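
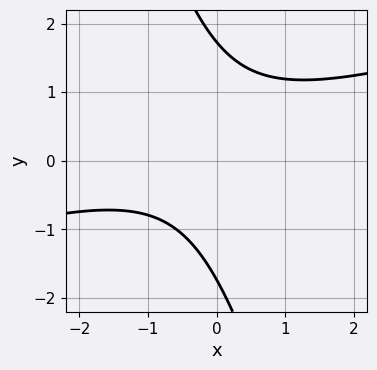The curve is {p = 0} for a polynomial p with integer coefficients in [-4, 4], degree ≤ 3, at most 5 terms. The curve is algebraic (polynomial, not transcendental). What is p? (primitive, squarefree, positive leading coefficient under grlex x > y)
x^2 - 3*x*y - y^2 + x + 3

deg p = 2. A generic line meets the curve in up to 2 points.
Checking where it meets the axes: no x-intercept at any integer in the box.
Matching integer coefficients to the picture gives p.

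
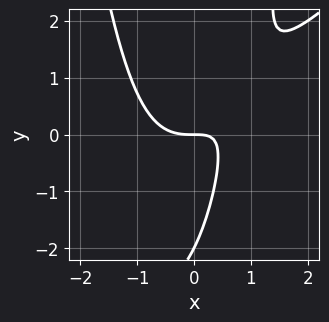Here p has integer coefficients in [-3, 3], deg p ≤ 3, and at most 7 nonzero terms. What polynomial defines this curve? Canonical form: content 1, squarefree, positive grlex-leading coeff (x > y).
First, degree: no degree-2 curve has this shape, so deg p = 3.
Then, observable constraints: among the integer gridlines, it crosses the y-axis at y ∈ {-2, 0}; one x-axis crossing is at x = 0.
Finally, assembling these constraints gives the stated polynomial.

2*x^3 - 2*x^2*y - 2*x*y + y^2 + 2*y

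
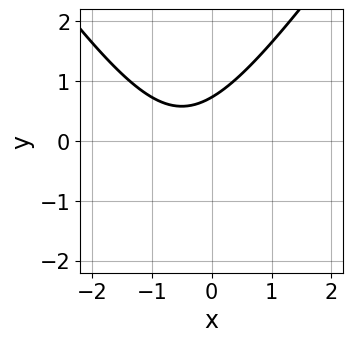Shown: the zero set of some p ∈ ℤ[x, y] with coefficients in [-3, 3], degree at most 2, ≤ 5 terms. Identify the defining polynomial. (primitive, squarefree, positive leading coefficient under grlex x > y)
1. Degree: the shape is more complex than any degree-1 curve, so deg p = 2.
2. From the axis intercepts and sections: the curve avoids every integer x-axis point in the box.
3. Putting this together gives p.

2*x^2 - y^2 + 2*x - 2*y + 2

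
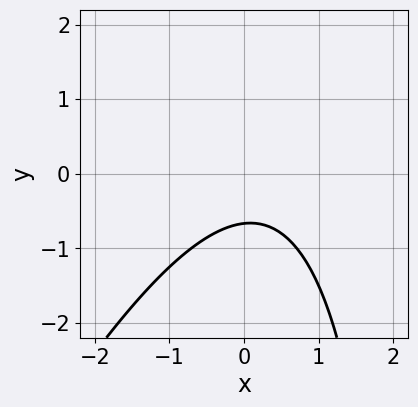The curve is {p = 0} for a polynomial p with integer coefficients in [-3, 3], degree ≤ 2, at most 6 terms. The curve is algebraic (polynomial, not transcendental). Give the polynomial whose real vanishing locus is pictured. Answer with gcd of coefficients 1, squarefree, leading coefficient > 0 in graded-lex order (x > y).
1. deg p = 2.
2. Checking where it meets the axes: no x-intercept at any integer in the box.
3. Fitting integer coefficients to these (and the overall shape) gives p.

2*x^2 - x*y - x + 3*y + 2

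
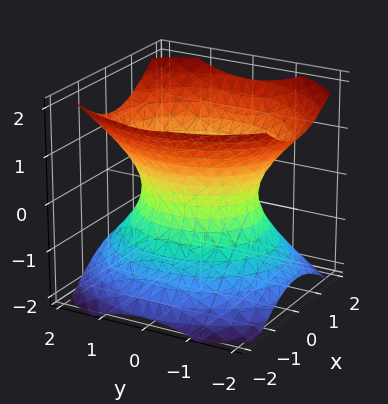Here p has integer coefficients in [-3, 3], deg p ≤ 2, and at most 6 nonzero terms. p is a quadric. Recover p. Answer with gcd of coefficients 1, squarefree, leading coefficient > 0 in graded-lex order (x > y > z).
3*x^2 + 2*y^2 - 3*z^2 - 3

First, degree: one connected sheet with a waist; a quadric, so deg p = 2.
Next, symmetries: the z ↦ −z reflection is a symmetry, so z appears only in even powers; mirror symmetry x ↦ −x ⇒ only even powers of x; the y ↦ −y reflection is a symmetry, so y appears only in even powers.
Then, against the integer gridlines: the surface avoids every integer z-axis point in the box; among the integer gridlines, it crosses the x-axis at x ∈ {-1, 1}.
Finally, together with the visible shape, these determine p as stated.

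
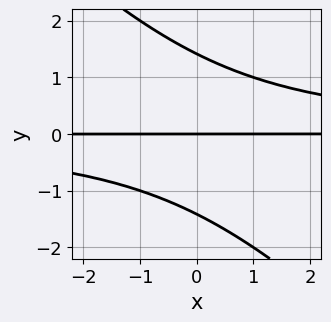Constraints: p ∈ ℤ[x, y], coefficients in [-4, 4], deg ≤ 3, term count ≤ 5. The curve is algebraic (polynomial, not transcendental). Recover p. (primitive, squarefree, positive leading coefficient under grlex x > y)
x*y^2 + y^3 - 2*y

Degree: a generic line meets the curve in up to 3 points, so deg p = 3.
Reading off the gridlines: every point of the x-axis in the box is on the curve; one y-axis crossing is at y = 0.
These observations pin down the coefficients.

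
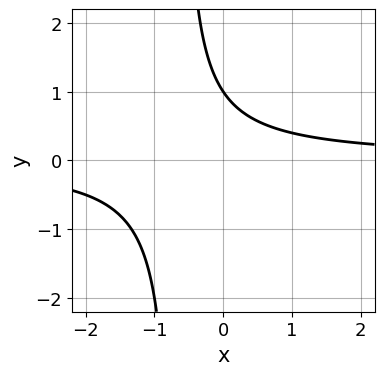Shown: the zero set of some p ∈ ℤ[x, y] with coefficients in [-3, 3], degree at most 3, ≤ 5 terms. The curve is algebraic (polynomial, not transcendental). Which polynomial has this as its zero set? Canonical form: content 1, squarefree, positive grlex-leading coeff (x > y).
3*x*y + 2*y - 2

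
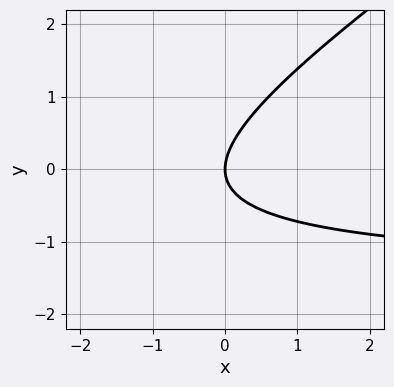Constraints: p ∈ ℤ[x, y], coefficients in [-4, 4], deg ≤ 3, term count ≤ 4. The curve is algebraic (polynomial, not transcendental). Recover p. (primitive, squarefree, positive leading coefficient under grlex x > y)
2*x*y - 3*y^2 + 3*x

1. The degree is 2 — the shape is more complex than any degree-1 curve.
2. From the visible intercepts: it crosses the y-axis at the gridline y = 0; it meets the x-axis at x = 0 (among the integer gridlines).
3. Together with the visible shape, these determine p as stated.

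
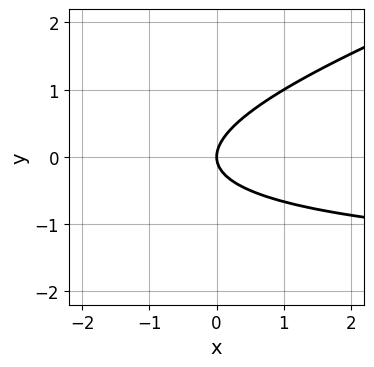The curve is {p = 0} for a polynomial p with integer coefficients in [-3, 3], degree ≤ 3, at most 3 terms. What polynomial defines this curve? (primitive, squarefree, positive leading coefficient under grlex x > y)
Degree: the shape is more complex than any degree-1 curve, so deg p = 2.
From the visible intercepts: it meets the y-axis at y = 0 (among the integer gridlines); one x-axis crossing is at x = 0.
Together with the visible shape, these determine p as stated.

x*y - 3*y^2 + 2*x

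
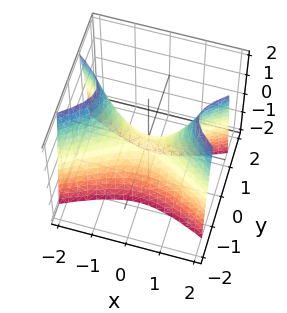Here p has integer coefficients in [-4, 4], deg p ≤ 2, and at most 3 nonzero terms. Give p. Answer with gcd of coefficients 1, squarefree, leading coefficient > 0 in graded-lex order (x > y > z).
Degree: a saddle surface; a quadric, so deg p = 2.
Symmetries: it's symmetric under y → −y, forcing even powers of y; it's symmetric under x → −x, forcing even powers of x.
From the axis intercepts and sections: it meets the x-axis at x = 0 (among the integer gridlines); one y-axis crossing is at y = 0; one z-axis crossing is at z = 0.
Matching integer coefficients to the picture gives p.

x^2 - 3*y^2 - z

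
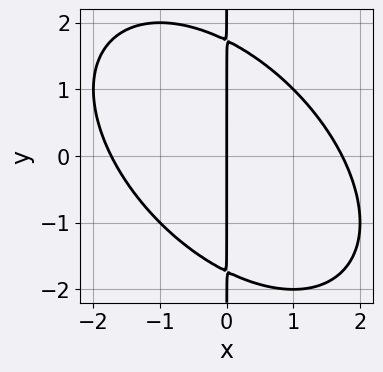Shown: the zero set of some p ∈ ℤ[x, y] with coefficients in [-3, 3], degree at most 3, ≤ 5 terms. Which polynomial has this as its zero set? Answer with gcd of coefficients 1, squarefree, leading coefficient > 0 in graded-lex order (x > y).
1. deg p = 3. The shape is more complex than any degree-2 curve.
2. From the axis intercepts and sections: the visible y-axis segment lies entirely on the curve; it meets the x-axis at x = 0 (among the integer gridlines).
3. Putting this together gives p.

x^3 + x^2*y + x*y^2 - 3*x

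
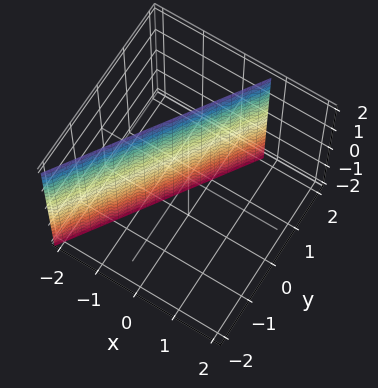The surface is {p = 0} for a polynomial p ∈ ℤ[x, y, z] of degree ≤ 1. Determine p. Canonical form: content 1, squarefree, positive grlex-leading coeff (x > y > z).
1. deg p = 1.
2. From the axis intercepts and sections: the surface avoids every integer z-axis point in the box; it crosses the y-axis at the gridline y = 1.
3. Fitting integer coefficients to these (and the overall shape) gives p.

3*x - 2*y + 2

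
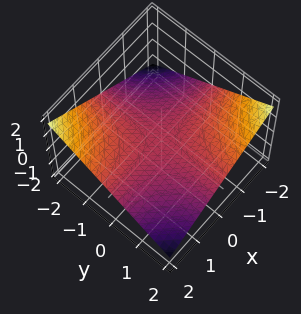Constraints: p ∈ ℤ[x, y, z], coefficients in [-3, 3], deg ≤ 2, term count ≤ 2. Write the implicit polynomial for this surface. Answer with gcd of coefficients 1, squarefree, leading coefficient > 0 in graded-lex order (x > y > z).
x*y + 3*z

First, degree: a hyperbolic paraboloid; a quadric, so deg p = 2.
Next, from the axis intercepts and sections: every point of the x-axis in the box is on the surface; it meets the z-axis at z = 0 (among the integer gridlines); every point of the y-axis in the box is on the surface.
Finally, these observations pin down the coefficients.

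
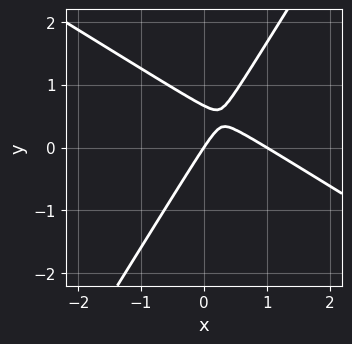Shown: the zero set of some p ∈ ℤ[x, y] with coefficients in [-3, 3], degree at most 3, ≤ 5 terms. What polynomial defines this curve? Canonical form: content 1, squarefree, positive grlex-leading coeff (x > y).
3*x^2 + 3*x*y - 3*y^2 - 3*x + 2*y

1. deg p = 2. No degree-1 curve has this shape.
2. Checking where it meets the axes: it meets the y-axis at y = 0 (among the integer gridlines); the x-axis gridline crossings are at x ∈ {0, 1}.
3. Fitting integer coefficients to these (and the overall shape) gives p.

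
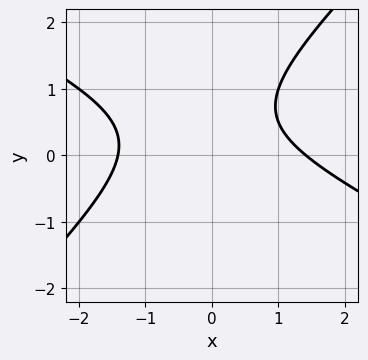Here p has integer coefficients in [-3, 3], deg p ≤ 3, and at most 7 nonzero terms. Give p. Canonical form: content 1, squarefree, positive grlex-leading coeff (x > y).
x^2 + x*y - 2*y^2 + 2*y - 2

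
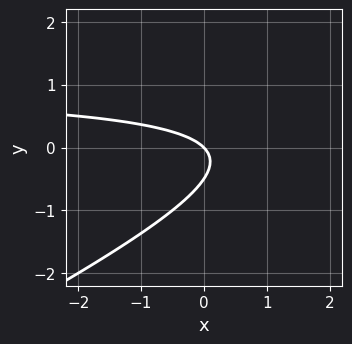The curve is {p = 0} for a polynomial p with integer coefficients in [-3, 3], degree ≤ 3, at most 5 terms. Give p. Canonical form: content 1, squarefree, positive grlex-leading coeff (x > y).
x*y - 2*y^2 - x - y

First, deg p = 2. No degree-1 curve has this shape.
Then, from the axis intercepts and sections: it crosses the y-axis at the gridline y = 0; it meets the x-axis at x = 0 (among the integer gridlines).
Finally, assembling these constraints gives the stated polynomial.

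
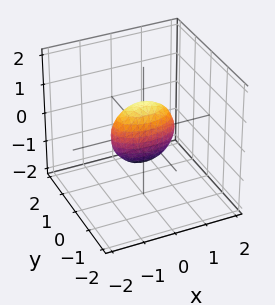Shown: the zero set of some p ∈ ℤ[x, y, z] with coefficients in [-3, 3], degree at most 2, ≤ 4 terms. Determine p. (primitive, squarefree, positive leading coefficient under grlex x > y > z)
x^2 + 3*y^2 + z^2 - 1

First, degree: a closed, bounded, convex surface; a quadric, so deg p = 2.
Then, symmetries: mirror symmetry z ↦ −z ⇒ only even powers of z; the y ↦ −y reflection is a symmetry, so y appears only in even powers; it's symmetric under x → −x, forcing even powers of x.
Then, from the visible intercepts: the x-axis gridline crossings are at x ∈ {-1, 1}; the z-axis gridline crossings are at z ∈ {-1, 1}.
Finally, matching integer coefficients to the picture gives p.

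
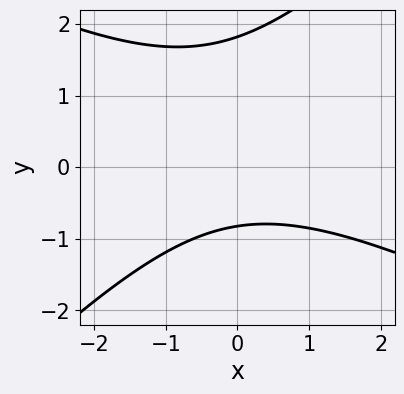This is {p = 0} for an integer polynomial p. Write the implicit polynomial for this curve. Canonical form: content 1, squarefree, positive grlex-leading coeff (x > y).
x^2 + x*y - 2*y^2 + 2*y + 3

1. The degree is 2 — no degree-1 curve has this shape.
2. Checking where it meets the axes: no x-intercept at any integer in the box.
3. Solving for integer coefficients yields p as stated.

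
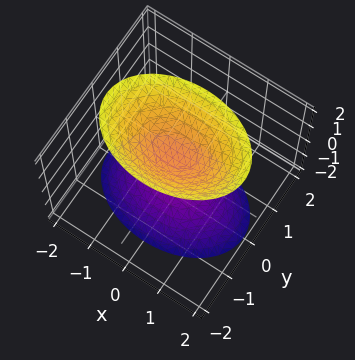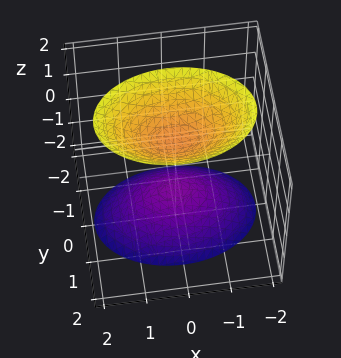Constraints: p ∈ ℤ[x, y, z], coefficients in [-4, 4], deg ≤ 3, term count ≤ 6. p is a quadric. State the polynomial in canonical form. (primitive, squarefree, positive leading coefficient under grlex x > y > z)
1. There are 2 components. They look like related sheets of one shape, so recover p as a whole.
2. The degree is 2 — two separate bowl-shaped sheets opening away from each other; a quadric.
3. Symmetries: it's symmetric under y → −y, forcing even powers of y; it's symmetric under z → −z, forcing even powers of z; the x ↦ −x reflection is a symmetry, so x appears only in even powers.
4. Against the integer gridlines: the z-axis gridline crossings are at z ∈ {-1, 1}; it misses every integer gridline on the y-axis; no x-intercept at any integer in the box.
5. Assembling these constraints gives the stated polynomial.

x^2 + 2*y^2 - z^2 + 1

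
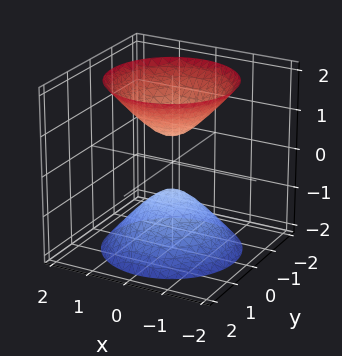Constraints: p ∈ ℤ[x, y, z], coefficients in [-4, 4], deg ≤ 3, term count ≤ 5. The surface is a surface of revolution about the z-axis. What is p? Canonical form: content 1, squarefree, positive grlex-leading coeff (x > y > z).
3*x^2 + 3*y^2 - 2*z^2 + 1

There are 2 components.
Degree: no degree-1 surface has this shape, so deg p = 2.
Symmetries: rotational symmetry about the z-axis ⇒ p depends on x, y only through x² + y².
Against the integer gridlines: no y-intercept at any integer in the box; a circular section at z = -2 has radius between 1 and 2; the surface avoids every integer x-axis point in the box.
Together with the visible shape, these determine p as stated.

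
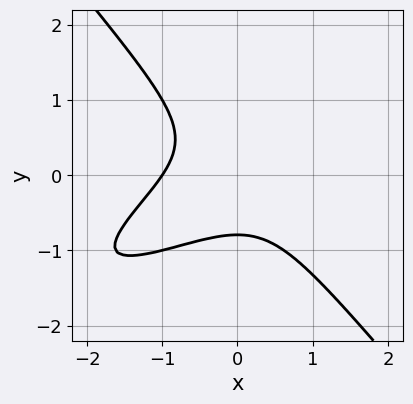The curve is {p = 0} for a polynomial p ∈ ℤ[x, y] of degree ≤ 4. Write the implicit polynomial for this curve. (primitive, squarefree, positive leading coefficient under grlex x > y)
x^3 - 2*x^2*y + 2*y^3 + 1

1. Degree: a generic line meets the curve in up to 3 points, so deg p = 3.
2. Checking where it meets the axes: it meets the x-axis at x = -1 (among the integer gridlines).
3. Fitting integer coefficients to these (and the overall shape) gives p.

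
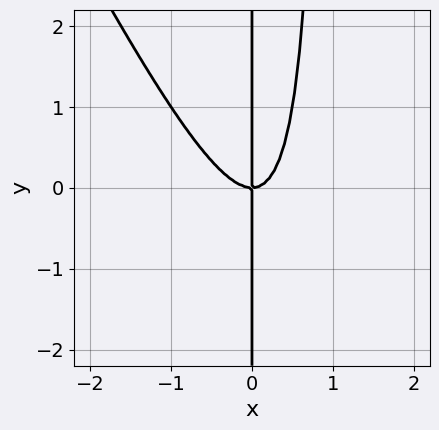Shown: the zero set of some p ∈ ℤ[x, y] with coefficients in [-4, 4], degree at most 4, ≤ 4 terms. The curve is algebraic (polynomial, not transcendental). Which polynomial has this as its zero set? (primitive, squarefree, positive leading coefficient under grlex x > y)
2*x^3 + x^2*y - x*y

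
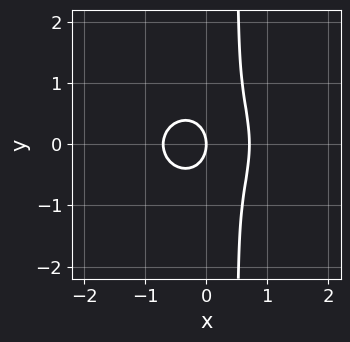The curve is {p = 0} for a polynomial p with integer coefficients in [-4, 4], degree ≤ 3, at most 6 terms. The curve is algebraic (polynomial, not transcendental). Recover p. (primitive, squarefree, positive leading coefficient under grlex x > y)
deg p = 3.
Symmetries: the y ↦ −y reflection is a symmetry, so y appears only in even powers.
From the axis intercepts and sections: it crosses the x-axis at the gridline x = 0; it crosses the y-axis at the gridline y = 0.
Assembling these constraints gives the stated polynomial.

2*x^3 + 2*x*y^2 - y^2 - x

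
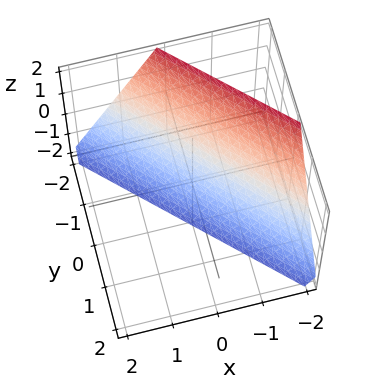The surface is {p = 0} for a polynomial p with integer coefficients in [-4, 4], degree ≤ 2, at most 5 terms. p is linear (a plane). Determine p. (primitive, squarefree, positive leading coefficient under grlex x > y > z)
2*x + 2*y + z + 2

The degree is 1 — the surface is flat (a plane).
From the visible intercepts: one x-axis crossing is at x = -1; it crosses the y-axis at the gridline y = -1; it crosses the z-axis at the gridline z = -2.
Fitting integer coefficients to these (and the overall shape) gives p.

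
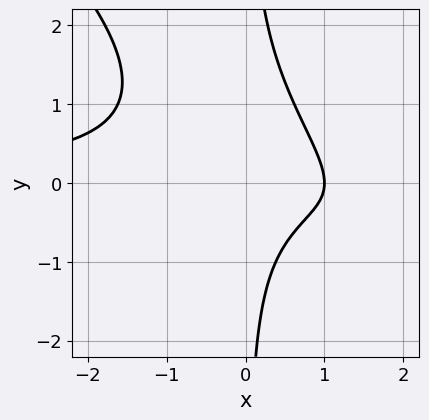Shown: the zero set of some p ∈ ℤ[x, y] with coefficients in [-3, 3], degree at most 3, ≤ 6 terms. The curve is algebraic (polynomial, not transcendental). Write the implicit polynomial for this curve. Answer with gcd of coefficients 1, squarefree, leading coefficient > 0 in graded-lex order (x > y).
x^2*y + x*y^2 - x*y + x - 1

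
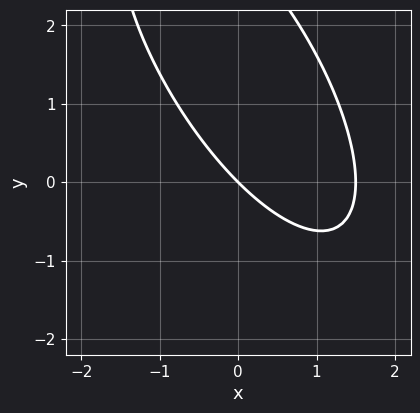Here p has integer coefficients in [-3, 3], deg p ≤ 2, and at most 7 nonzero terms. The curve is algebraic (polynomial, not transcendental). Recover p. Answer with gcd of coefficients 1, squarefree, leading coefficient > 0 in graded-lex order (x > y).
2*x^2 + 2*x*y + y^2 - 3*x - 3*y

First, the degree is 2 — no degree-1 curve has this shape.
Then, against the integer gridlines: it meets the y-axis at y = 0 (among the integer gridlines); one x-axis crossing is at x = 0.
Finally, matching integer coefficients to the picture gives p.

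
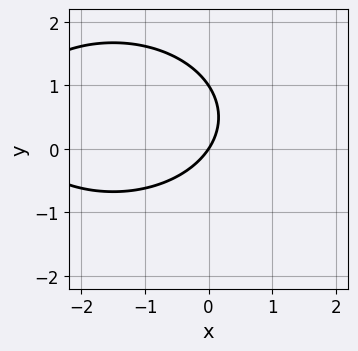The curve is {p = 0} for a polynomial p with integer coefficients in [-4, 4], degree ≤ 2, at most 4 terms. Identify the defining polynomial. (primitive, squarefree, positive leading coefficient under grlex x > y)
1. deg p = 2. The shape is more complex than any degree-1 curve.
2. From the axis intercepts and sections: among the integer gridlines, it crosses the y-axis at y ∈ {0, 1}; it crosses the x-axis at the gridline x = 0.
3. Together with the visible shape, these determine p as stated.

x^2 + 2*y^2 + 3*x - 2*y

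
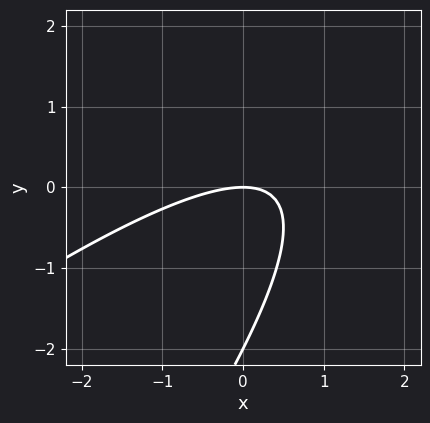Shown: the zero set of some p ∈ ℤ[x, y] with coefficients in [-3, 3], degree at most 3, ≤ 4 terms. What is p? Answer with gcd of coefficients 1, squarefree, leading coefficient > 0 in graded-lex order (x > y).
x^2 - 2*x*y + y^2 + 2*y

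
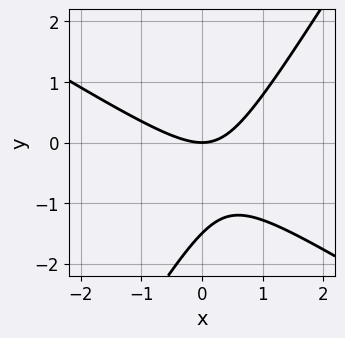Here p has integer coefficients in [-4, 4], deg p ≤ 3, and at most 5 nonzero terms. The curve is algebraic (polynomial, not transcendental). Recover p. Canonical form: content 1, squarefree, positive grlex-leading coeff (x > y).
2*x^2 + 2*x*y - 2*y^2 - 3*y

(a) deg p = 2. The shape is more complex than any degree-1 curve.
(b) Checking where it meets the axes: it meets the y-axis at y = 0 (among the integer gridlines); it crosses the x-axis at the gridline x = 0.
(c) Solving for integer coefficients yields p as stated.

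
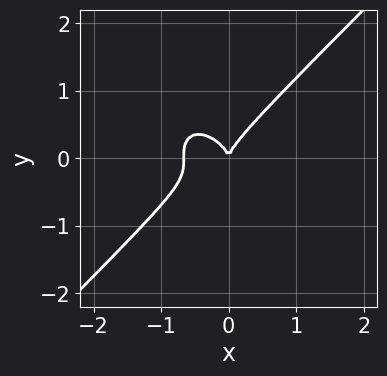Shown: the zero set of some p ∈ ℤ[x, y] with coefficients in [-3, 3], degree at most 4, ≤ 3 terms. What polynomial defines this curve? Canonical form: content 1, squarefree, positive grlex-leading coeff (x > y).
3*x^3 - 3*y^3 + 2*x^2

First, the degree is 3 — a generic line meets the curve in up to 3 points.
Then, from the visible intercepts: it crosses the x-axis at the gridline x = 0; one y-axis crossing is at y = 0.
Finally, solving for integer coefficients yields p as stated.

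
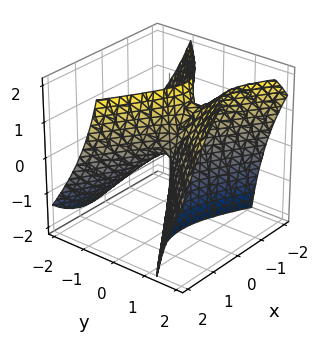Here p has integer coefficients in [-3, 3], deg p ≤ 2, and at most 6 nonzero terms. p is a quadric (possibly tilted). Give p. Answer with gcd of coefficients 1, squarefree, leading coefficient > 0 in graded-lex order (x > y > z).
2*x^2 + x*y - 3*y^2 + 3*y*z - z

1. deg p = 2. No degree-1 surface has this shape.
2. Against the integer gridlines: it crosses the x-axis at the gridline x = 0; one z-axis crossing is at z = 0; one y-axis crossing is at y = 0.
3. Together with the visible shape, these determine p as stated.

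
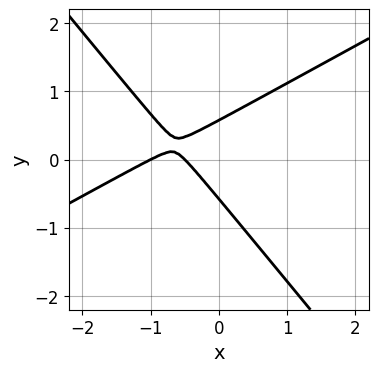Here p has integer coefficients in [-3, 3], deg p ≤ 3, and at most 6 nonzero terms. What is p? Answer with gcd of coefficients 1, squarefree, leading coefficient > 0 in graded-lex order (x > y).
2*x^2 - 2*x*y - 3*y^2 + 3*x + 1

First, the degree is 2 — the shape is more complex than any degree-1 curve.
Next, observable constraints: one x-axis crossing is at x = -1.
Finally, together with the visible shape, these determine p as stated.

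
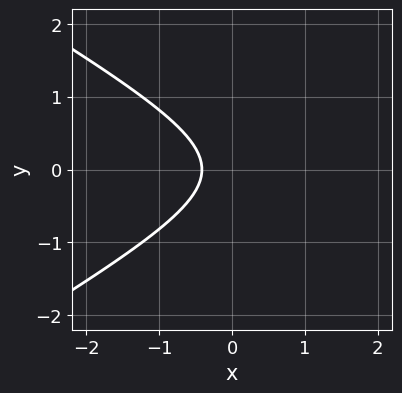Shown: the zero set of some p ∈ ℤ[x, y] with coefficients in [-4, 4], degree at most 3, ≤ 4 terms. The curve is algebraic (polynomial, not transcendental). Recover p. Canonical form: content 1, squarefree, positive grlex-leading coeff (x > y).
Degree: the shape is more complex than any degree-1 curve, so deg p = 2.
Symmetries: it's symmetric under y → −y, forcing even powers of y.
Against the integer gridlines: the curve avoids every integer y-axis point in the box.
Together with the visible shape, these determine p as stated.

x^2 - 3*y^2 - 2*x - 1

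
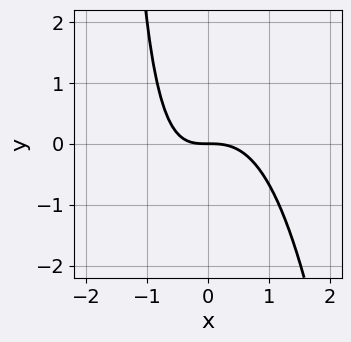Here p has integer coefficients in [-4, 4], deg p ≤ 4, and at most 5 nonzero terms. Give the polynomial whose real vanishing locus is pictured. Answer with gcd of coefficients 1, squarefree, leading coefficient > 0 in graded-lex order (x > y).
First, degree: a generic line meets the curve in up to 3 points, so deg p = 3.
Then, observable constraints: it crosses the y-axis at the gridline y = 0; it meets the x-axis at x = 0 (among the integer gridlines).
Finally, matching integer coefficients to the picture gives p.

2*x^3 + x*y + 2*y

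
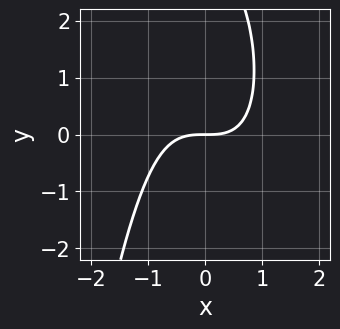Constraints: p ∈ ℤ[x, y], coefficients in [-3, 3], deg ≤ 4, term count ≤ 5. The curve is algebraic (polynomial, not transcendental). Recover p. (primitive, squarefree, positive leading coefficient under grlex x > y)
1. The degree is 3 — a generic line meets the curve in up to 3 points.
2. From the visible intercepts: one y-axis crossing is at y = 0; it crosses the x-axis at the gridline x = 0.
3. The integer polynomial consistent with all of this is the stated p.

2*x^3 + x^2*y + y^2 - 3*y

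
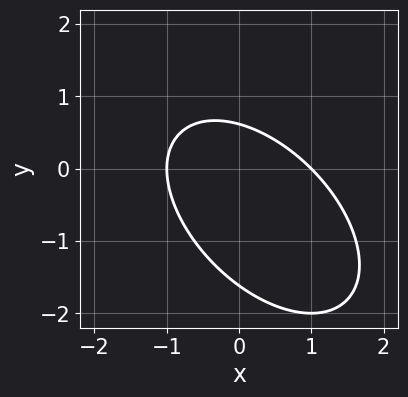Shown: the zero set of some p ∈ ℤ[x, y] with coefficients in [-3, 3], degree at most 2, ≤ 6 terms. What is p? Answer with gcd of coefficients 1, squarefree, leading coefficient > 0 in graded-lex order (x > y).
x^2 + x*y + y^2 + y - 1

First, degree: the shape is more complex than any degree-1 curve, so deg p = 2.
Next, from the visible intercepts: the x-axis gridline crossings are at x ∈ {-1, 1}.
Finally, fitting integer coefficients to these (and the overall shape) gives p.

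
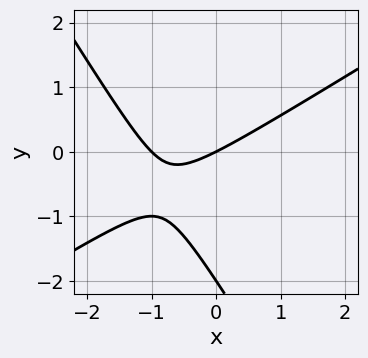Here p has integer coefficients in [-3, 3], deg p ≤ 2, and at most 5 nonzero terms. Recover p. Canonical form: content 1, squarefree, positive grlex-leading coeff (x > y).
First, degree: a generic line meets the curve in up to 2 points, so deg p = 2.
Next, checking where it meets the axes: among the integer gridlines, it crosses the x-axis at x ∈ {-1, 0}; the y-axis gridline crossings are at y ∈ {-2, 0}.
Finally, solving for integer coefficients yields p as stated.

x^2 - x*y - y^2 + x - 2*y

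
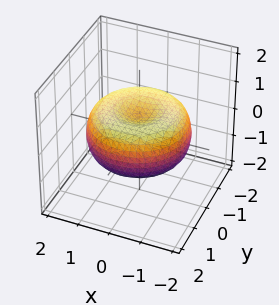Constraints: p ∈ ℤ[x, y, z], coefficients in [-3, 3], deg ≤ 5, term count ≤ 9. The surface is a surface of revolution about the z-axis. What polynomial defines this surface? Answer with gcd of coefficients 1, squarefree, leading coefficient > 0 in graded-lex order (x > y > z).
x^4 + 2*x^2*y^2 + y^4 - 2*x^2 - 2*y^2 + 3*z^2 - 1

First, degree: the shape is more complex than any degree-3 surface, so deg p = 4.
Then, symmetry: the z-axis is an axis of rotation, so x and y enter only as x² + y².
Then, against the integer gridlines: a circular section at z = 0 has radius between 1 and 2.
Finally, these observations pin down the coefficients.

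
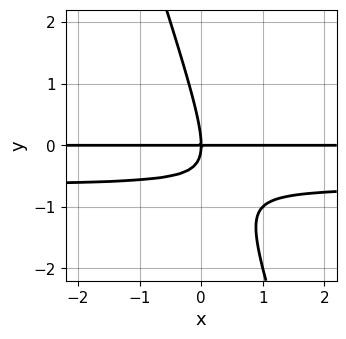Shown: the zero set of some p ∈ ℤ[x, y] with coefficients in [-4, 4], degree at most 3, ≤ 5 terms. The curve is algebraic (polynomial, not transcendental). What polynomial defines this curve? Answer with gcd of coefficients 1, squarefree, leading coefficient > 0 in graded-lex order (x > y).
First, deg p = 3. A generic line meets the curve in up to 3 points.
Next, from the visible intercepts: it meets the y-axis at y = 0 (among the integer gridlines); every point of the x-axis in the box is on the curve.
Finally, the integer polynomial consistent with all of this is the stated p.

3*x*y^2 + y^3 + 2*x*y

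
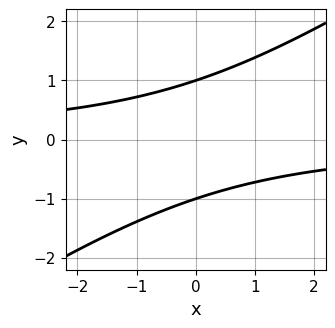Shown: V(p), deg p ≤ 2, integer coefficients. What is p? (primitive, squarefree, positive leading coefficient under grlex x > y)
2*x*y - 3*y^2 + 3

Degree: the shape is more complex than any degree-1 curve, so deg p = 2.
From the axis intercepts and sections: the curve avoids every integer x-axis point in the box; the y-axis gridline crossings are at y ∈ {-1, 1}.
The integer polynomial consistent with all of this is the stated p.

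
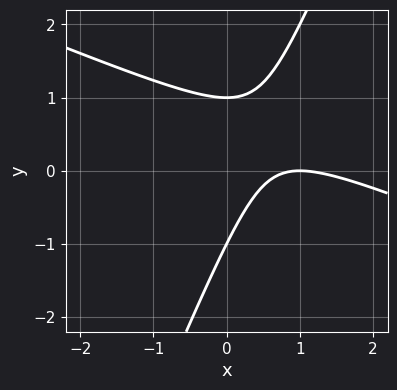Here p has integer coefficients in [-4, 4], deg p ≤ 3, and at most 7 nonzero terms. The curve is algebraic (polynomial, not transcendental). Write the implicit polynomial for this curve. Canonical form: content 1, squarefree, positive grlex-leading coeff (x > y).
x^2 + 2*x*y - y^2 - 2*x + 1

Degree: the shape is more complex than any degree-1 curve, so deg p = 2.
Checking where it meets the axes: the y-axis gridline crossings are at y ∈ {-1, 1}; it meets the x-axis at x = 1 (among the integer gridlines).
These observations pin down the coefficients.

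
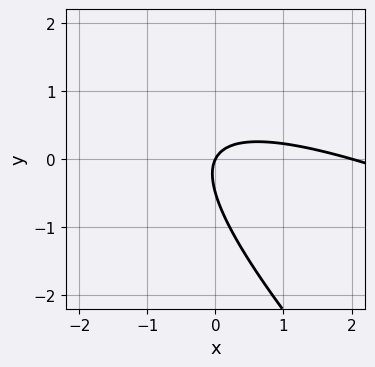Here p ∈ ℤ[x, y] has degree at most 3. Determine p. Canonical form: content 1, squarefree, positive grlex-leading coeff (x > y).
x^2 + 3*x*y + 2*y^2 - 2*x + y

deg p = 2.
Against the integer gridlines: among the integer gridlines, it crosses the x-axis at x ∈ {0, 2}; it meets the y-axis at y = 0 (among the integer gridlines).
The integer polynomial consistent with all of this is the stated p.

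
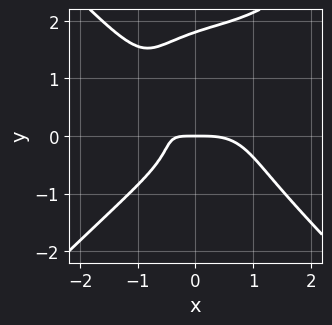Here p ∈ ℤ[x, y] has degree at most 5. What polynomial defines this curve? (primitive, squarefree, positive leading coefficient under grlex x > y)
2*x^4 - 2*y^4 + 3*y^3 + 3*x*y + 2*y

deg p = 4.
Checking where it meets the axes: one x-axis crossing is at x = 0; one y-axis crossing is at y = 0.
Solving for integer coefficients yields p as stated.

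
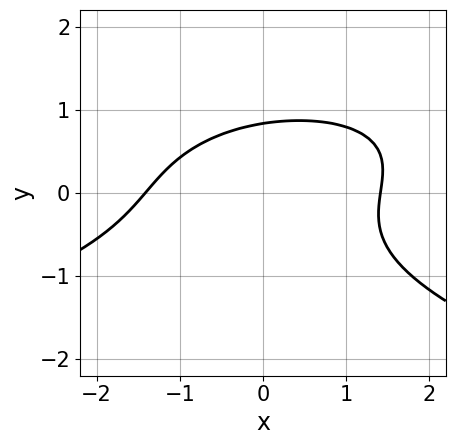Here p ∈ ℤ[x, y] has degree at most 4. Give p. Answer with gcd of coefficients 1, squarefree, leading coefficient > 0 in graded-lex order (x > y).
First, deg p = 3. The shape is more complex than any degree-2 curve.
Finally, matching integer coefficients to the picture gives p.

2*y^3 + x^2 - x*y + y - 2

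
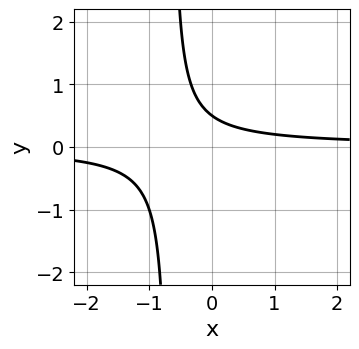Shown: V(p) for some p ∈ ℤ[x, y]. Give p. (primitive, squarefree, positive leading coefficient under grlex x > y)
3*x*y + 2*y - 1

The degree is 2 — the shape is more complex than any degree-1 curve.
Reading off the gridlines: no x-intercept at any integer in the box.
The integer polynomial consistent with all of this is the stated p.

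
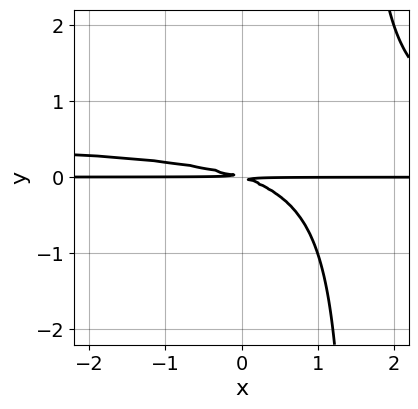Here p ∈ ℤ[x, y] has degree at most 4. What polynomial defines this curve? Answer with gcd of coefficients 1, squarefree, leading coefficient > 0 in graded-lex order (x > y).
2*x*y^2 - x*y - 3*y^2

1. Degree: a generic line meets the curve in up to 3 points, so deg p = 3.
2. From the axis intercepts and sections: the visible x-axis segment lies entirely on the curve.
3. Solving for integer coefficients yields p as stated.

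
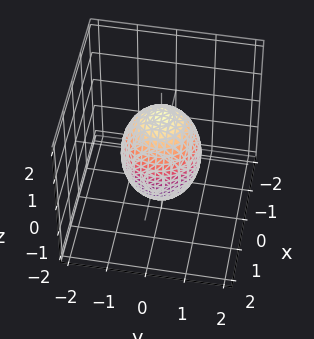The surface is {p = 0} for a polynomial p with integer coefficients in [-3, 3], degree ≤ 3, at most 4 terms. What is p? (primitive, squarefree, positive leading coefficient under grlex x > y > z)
2*x^2 + 2*y^2 + z^2 - 2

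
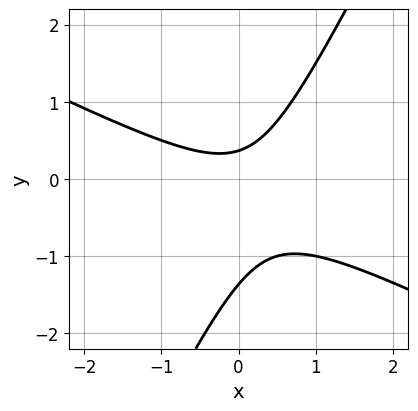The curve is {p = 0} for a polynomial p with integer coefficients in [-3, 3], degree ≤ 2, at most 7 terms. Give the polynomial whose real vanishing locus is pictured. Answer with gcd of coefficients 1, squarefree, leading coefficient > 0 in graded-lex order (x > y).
Degree: a generic line meets the curve in up to 2 points, so deg p = 2.
Checking where it meets the axes: it misses every integer gridline on the x-axis.
Assembling these constraints gives the stated polynomial.

2*x^2 + 3*x*y - 2*y^2 - 2*y + 1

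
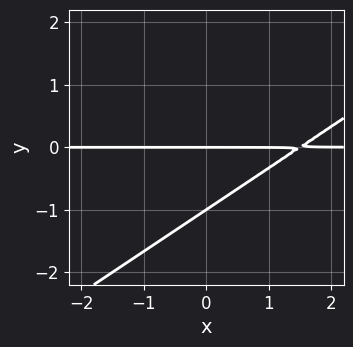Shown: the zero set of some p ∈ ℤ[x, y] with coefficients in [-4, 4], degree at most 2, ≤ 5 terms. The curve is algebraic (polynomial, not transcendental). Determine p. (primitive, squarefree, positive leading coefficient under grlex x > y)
2*x*y - 3*y^2 - 3*y

(a) Degree: the shape is more complex than any degree-1 curve, so deg p = 2.
(b) From the axis intercepts and sections: among the integer gridlines, it crosses the y-axis at y ∈ {-1, 0}; every point of the x-axis in the box is on the curve.
(c) Together with the visible shape, these determine p as stated.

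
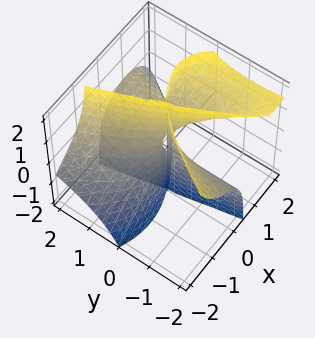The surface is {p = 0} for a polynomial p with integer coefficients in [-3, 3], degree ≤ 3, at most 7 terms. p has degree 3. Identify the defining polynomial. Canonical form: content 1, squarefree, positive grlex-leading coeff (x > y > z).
First, the degree is 3 — a generic line meets the surface in up to 3 points.
Then, from the axis intercepts and sections: it crosses the x-axis at the gridline x = 0; every point of the z-axis in the box is on the surface; the visible y-axis segment lies entirely on the surface.
Finally, assembling these constraints gives the stated polynomial.

2*x^3 - 2*x^2*z + 3*x*y*z + y^2*z - 3*x*y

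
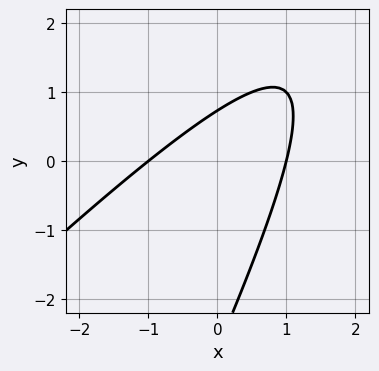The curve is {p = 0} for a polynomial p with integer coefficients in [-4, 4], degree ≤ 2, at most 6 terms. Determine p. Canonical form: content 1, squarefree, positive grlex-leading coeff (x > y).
2*x^2 - 3*x*y + y^2 + 2*y - 2

First, deg p = 2. The shape is more complex than any degree-1 curve.
Next, against the integer gridlines: among the integer gridlines, it crosses the x-axis at x ∈ {-1, 1}.
Finally, the integer polynomial consistent with all of this is the stated p.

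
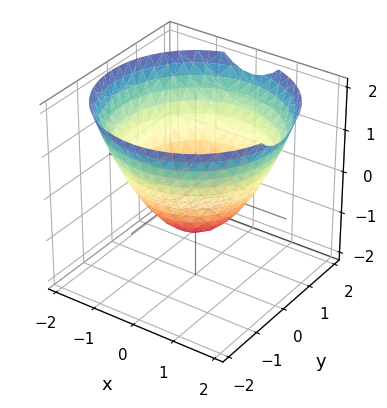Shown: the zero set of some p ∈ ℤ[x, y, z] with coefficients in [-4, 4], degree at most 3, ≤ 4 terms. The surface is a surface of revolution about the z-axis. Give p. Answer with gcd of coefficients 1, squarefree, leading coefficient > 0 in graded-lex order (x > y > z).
2*x^2 + 2*y^2 - 3*z - 3

The degree is 2 — a generic line meets the surface in up to 2 points.
Symmetries: rotational symmetry about the z-axis ⇒ p depends on x, y only through x² + y².
From the axis intercepts and sections: it meets the z-axis at z = -1 (among the integer gridlines); a circular section at z = 0 has radius between 1 and 2.
Solving for integer coefficients yields p as stated.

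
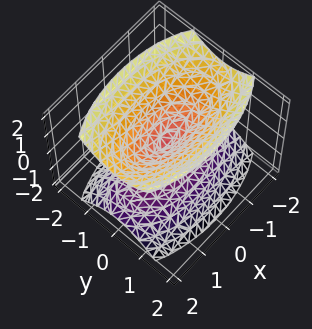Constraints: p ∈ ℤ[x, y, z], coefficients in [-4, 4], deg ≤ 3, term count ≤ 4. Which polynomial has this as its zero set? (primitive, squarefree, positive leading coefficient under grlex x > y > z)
x^2 + 3*y^2 - 2*z^2

First, I count 2 distinct pieces. Treating them together as one polynomial.
Next, degree: a double cone through the origin; a quadric, so deg p = 2.
Next, symmetries: it's symmetric under y → −y, forcing even powers of y; mirror symmetry z ↦ −z ⇒ only even powers of z; mirror symmetry x ↦ −x ⇒ only even powers of x.
Then, from the axis intercepts and sections: one y-axis crossing is at y = 0; it meets the x-axis at x = 0 (among the integer gridlines); it meets the z-axis at z = 0 (among the integer gridlines).
Finally, fitting integer coefficients to these (and the overall shape) gives p.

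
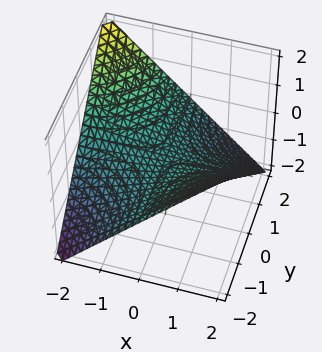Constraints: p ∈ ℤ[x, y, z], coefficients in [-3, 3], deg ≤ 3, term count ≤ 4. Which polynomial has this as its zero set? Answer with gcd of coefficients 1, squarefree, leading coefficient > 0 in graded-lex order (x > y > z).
First, the degree is 2 — a saddle surface; a quadric.
Then, checking where it meets the axes: it meets the z-axis at z = 0 (among the integer gridlines); the visible y-axis segment lies entirely on the surface.
Finally, fitting integer coefficients to these (and the overall shape) gives p. Check: (-1, 0, 0) on the x-axis lies on the surface, and p(-1, 0, 0) = 0. ✓

x*y + 2*z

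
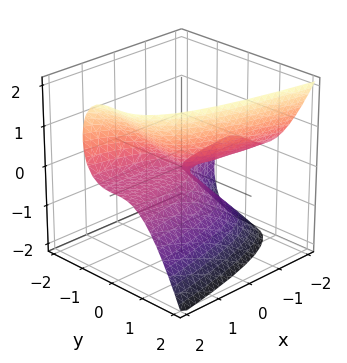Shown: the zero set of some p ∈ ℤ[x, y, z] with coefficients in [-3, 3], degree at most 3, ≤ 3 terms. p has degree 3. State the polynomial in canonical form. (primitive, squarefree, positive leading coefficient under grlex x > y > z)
y^3 + x*z - z^2

(a) deg p = 3.
(b) Observable constraints: it meets the y-axis at y = 0 (among the integer gridlines); it meets the z-axis at z = 0 (among the integer gridlines); the visible x-axis segment lies entirely on the surface.
(c) These observations pin down the coefficients.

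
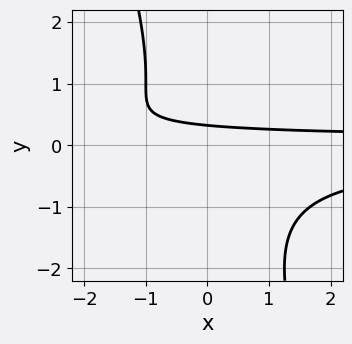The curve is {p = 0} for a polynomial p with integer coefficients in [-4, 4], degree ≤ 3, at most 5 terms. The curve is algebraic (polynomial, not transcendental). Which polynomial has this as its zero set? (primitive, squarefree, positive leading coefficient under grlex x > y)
3*x*y^2 + y^3 + 3*y - 1

First, deg p = 3. The shape is more complex than any degree-2 curve.
Then, observable constraints: it misses every integer gridline on the x-axis.
Finally, these observations pin down the coefficients.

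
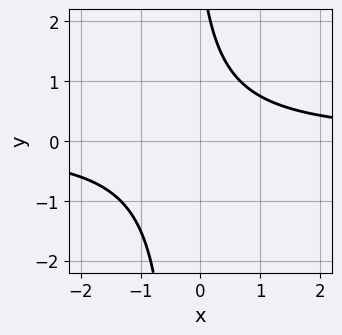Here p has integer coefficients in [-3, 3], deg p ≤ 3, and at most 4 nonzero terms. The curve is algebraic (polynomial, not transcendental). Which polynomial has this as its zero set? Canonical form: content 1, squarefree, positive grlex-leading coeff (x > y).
3*x*y + y - 3

(a) The degree is 2 — the shape is more complex than any degree-1 curve.
(b) Reading off the gridlines: no x-intercept at any integer in the box; no y-intercept at any integer in the box.
(c) Matching integer coefficients to the picture gives p.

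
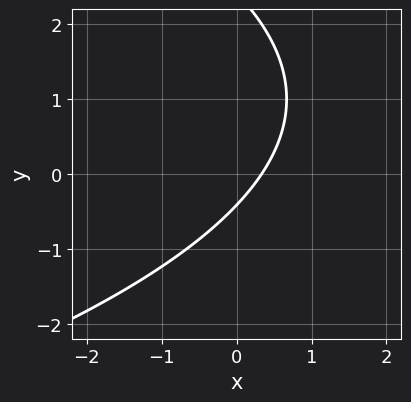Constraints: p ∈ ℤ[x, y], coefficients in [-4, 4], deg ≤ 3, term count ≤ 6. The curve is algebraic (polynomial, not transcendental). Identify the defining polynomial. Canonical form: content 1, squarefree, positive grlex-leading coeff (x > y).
y^2 + 3*x - 2*y - 1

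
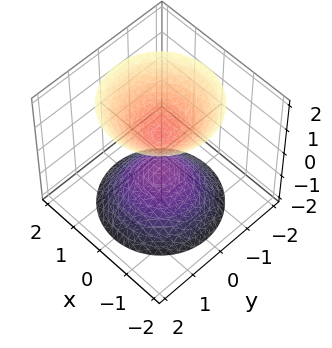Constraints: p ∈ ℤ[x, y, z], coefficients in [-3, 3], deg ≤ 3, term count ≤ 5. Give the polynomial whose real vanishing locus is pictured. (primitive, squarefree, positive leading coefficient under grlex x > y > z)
The picture has 2 separate pieces. Treating them together as one polynomial.
Degree: no degree-1 surface has this shape, so deg p = 2.
By symmetry, every cross-section ⟂ z is a circle, so x, y appear only via x² + y².
Observable constraints: it misses every integer gridline on the x-axis; a circular section at z = -2 has radius between 1 and 2.
Fitting integer coefficients to these (and the overall shape) gives p.

3*x^2 + 3*y^2 - 2*z^2 + 1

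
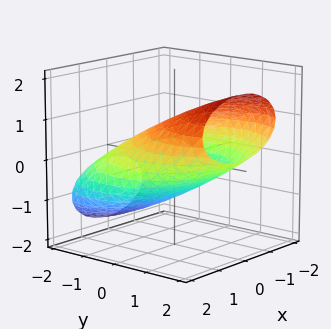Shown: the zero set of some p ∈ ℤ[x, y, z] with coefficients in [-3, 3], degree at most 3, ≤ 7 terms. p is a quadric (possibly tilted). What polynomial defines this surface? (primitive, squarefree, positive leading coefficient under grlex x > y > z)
x^2 + y^2 - 3*y*z + 3*z^2 - 3

First, degree: no degree-1 surface has this shape, so deg p = 2.
Next, from the visible intercepts: among the integer gridlines, it crosses the z-axis at z ∈ {-1, 1}.
Finally, fitting integer coefficients to these (and the overall shape) gives p.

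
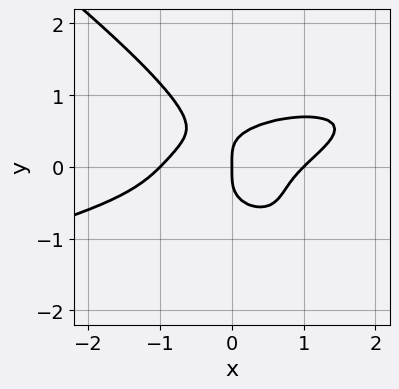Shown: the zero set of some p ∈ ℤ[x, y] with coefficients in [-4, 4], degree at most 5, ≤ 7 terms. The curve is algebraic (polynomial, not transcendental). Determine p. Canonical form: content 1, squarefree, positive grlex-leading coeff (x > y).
2*x*y^3 + 3*y^4 + x^3 - 2*x^2*y - x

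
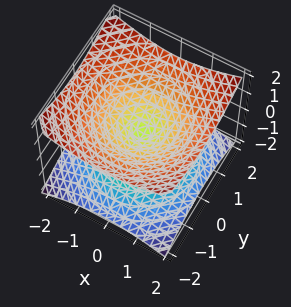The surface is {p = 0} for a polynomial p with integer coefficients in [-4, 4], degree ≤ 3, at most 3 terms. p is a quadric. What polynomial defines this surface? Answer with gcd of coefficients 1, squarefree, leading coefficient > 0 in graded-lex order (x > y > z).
x^2 + y^2 - 2*z^2

(a) Degree: a double cone through the origin; a quadric, so deg p = 2.
(b) Symmetry: the surface is invariant under rotation about z: p = q(x² + y², z); it's symmetric under z → −z, forcing even powers of z.
(c) Checking where it meets the axes: it crosses the z-axis at the gridline z = 0; a circular section at z = 1 has radius between 1 and 2; it crosses the x-axis at the gridline x = 0; it crosses the y-axis at the gridline y = 0.
(d) Together with the visible shape, these determine p as stated.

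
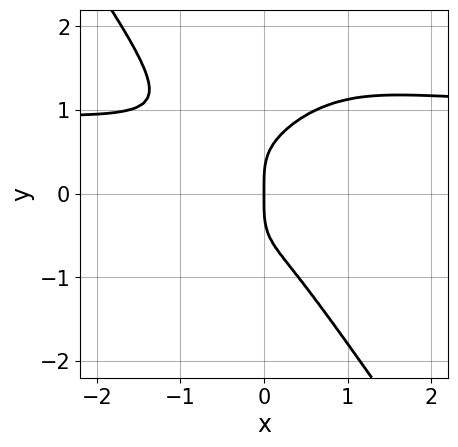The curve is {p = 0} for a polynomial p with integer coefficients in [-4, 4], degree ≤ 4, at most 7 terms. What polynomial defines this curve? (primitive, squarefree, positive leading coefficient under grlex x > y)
3*x^3*y + y^4 - 3*x^3 - x^2 - x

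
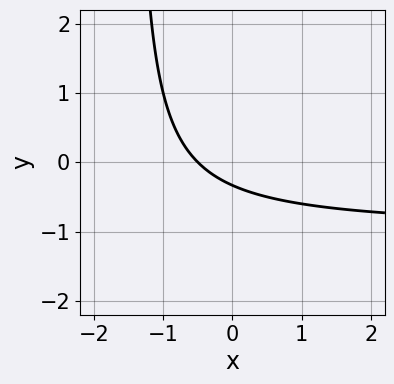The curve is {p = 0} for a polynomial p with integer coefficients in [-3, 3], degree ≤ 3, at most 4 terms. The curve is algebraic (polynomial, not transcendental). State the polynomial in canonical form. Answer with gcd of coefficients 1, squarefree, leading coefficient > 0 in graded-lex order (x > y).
2*x*y + 2*x + 3*y + 1

(a) deg p = 2. The shape is more complex than any degree-1 curve.
(b) Solving for integer coefficients yields p as stated.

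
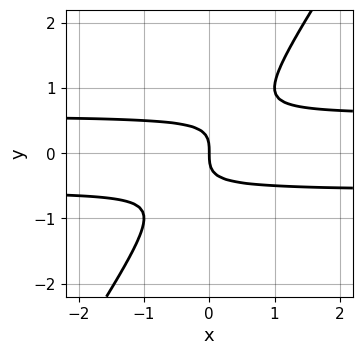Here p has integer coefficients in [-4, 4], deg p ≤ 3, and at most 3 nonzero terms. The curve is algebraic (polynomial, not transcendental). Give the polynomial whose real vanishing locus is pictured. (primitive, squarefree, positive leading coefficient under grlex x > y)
3*x*y^2 - 2*y^3 - x

1. The degree is 3 — the shape is more complex than any degree-2 curve.
2. Observable constraints: it meets the y-axis at y = 0 (among the integer gridlines); it crosses the x-axis at the gridline x = 0.
3. Solving for integer coefficients yields p as stated.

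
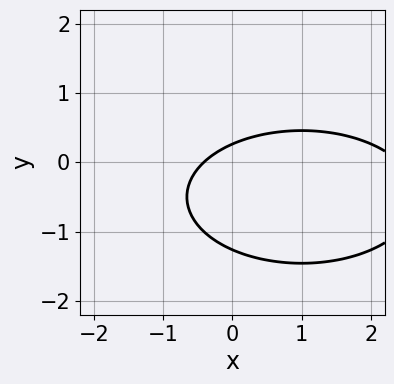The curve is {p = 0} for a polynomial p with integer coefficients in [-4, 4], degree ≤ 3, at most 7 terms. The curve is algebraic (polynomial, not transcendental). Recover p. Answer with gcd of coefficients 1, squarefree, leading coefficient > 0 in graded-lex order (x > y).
1. Degree: no degree-1 curve has this shape, so deg p = 2.
2. Matching integer coefficients to the picture gives p.

x^2 + 3*y^2 - 2*x + 3*y - 1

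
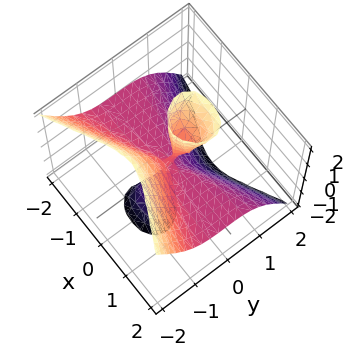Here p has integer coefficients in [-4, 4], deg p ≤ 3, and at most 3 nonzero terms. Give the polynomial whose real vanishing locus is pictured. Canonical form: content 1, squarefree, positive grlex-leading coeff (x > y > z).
1. I count 2 distinct pieces. Treating them together as one polynomial.
2. deg p = 3. A generic line meets the surface in up to 3 points.
3. From the visible intercepts: every point of the z-axis in the box is on the surface; the visible x-axis segment lies entirely on the surface; it meets the y-axis at y = 0 (among the integer gridlines).
4. Solving for integer coefficients yields p as stated.

2*x^2*z + 3*y^3 - y*z^2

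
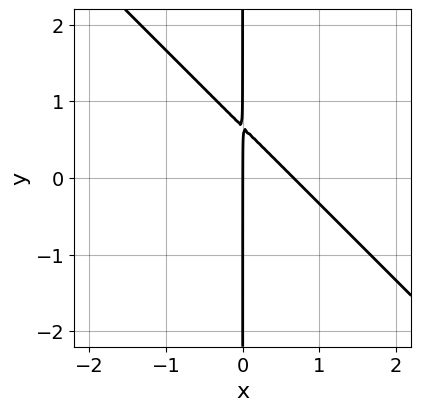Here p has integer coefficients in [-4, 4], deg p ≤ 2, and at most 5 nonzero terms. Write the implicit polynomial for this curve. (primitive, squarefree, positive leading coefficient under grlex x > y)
(a) Degree: the shape is more complex than any degree-1 curve, so deg p = 2.
(b) Observable constraints: the visible y-axis segment lies entirely on the curve; it meets the x-axis at x = 0 (among the integer gridlines).
(c) These observations pin down the coefficients.

3*x^2 + 3*x*y - 2*x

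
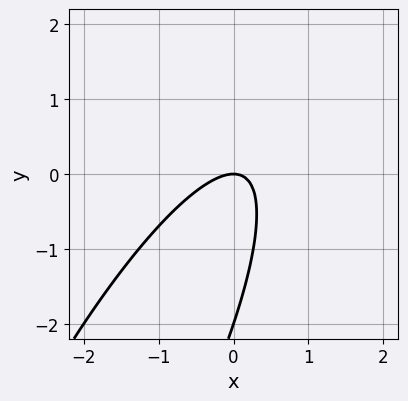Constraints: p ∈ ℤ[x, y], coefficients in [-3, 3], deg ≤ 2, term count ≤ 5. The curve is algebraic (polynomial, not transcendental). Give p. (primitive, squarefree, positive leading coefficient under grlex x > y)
First, degree: the shape is more complex than any degree-1 curve, so deg p = 2.
Then, checking where it meets the axes: it crosses the x-axis at the gridline x = 0; the y-axis gridline crossings are at y ∈ {-2, 0}.
Finally, solving for integer coefficients yields p as stated.

3*x^2 - 3*x*y + y^2 + 2*y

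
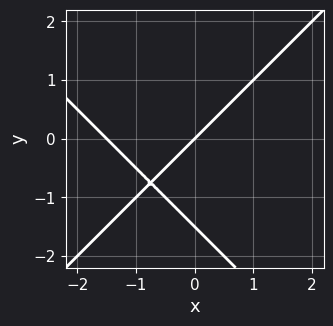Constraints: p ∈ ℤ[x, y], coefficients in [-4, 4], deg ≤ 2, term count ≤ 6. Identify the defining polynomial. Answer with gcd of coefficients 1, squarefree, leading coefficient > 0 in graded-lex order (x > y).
1. The degree is 2 — no degree-1 curve has this shape.
2. From the axis intercepts and sections: one x-axis crossing is at x = 0; one y-axis crossing is at y = 0.
3. Matching integer coefficients to the picture gives p.

2*x^2 - 2*y^2 + 3*x - 3*y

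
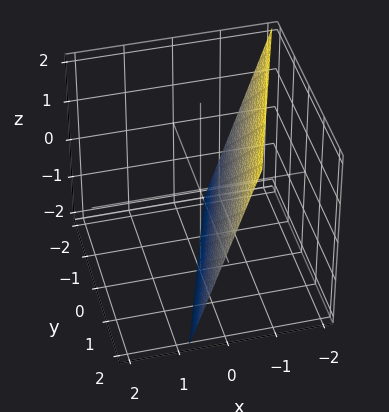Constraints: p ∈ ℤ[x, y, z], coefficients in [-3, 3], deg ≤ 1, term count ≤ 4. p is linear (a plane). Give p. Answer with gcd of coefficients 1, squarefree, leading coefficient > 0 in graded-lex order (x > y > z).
3*x - y + z + 2

First, the degree is 1 — every cross-section is a straight line — this is a plane.
Then, from the visible intercepts: one y-axis crossing is at y = 2; it meets the z-axis at z = -2 (among the integer gridlines).
Finally, putting this together gives p.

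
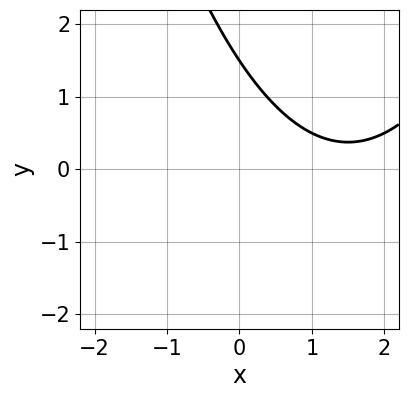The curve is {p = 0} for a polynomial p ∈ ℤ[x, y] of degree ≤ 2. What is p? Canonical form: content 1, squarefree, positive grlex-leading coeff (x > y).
x^2 - 3*x - 2*y + 3

1. Degree: no degree-1 curve has this shape, so deg p = 2.
2. From the visible intercepts: the curve avoids every integer x-axis point in the box.
3. Together with the visible shape, these determine p as stated.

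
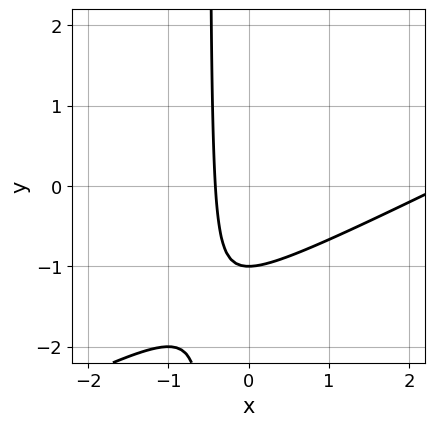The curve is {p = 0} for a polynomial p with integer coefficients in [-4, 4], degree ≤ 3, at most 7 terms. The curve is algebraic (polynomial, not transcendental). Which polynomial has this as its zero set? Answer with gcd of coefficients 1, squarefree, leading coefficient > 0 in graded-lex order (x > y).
First, degree: a generic line meets the curve in up to 2 points, so deg p = 2.
Then, from the axis intercepts and sections: it crosses the y-axis at the gridline y = -1.
Finally, these observations pin down the coefficients.

x^2 - 2*x*y - 2*x - y - 1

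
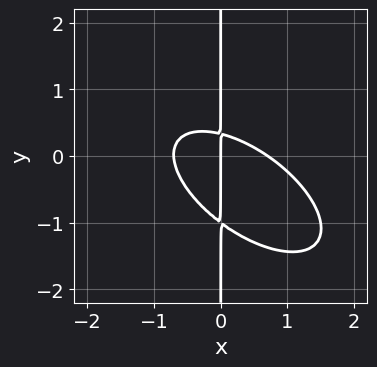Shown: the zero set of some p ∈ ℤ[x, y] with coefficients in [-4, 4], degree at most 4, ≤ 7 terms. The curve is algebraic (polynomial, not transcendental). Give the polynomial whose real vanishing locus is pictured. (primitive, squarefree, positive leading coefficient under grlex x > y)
1. Degree: a generic line meets the curve in up to 3 points, so deg p = 3.
2. From the visible intercepts: every point of the y-axis in the box is on the curve; it meets the x-axis at x = 0 (among the integer gridlines).
3. Together with the visible shape, these determine p as stated.

2*x^3 + 3*x^2*y + 3*x*y^2 + 2*x*y - x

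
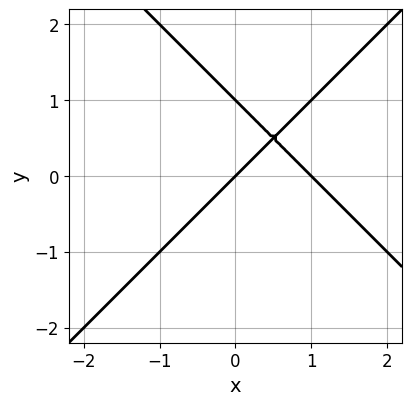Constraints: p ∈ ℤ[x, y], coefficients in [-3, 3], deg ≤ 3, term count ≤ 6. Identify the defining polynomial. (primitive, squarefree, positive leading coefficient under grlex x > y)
x^2 - y^2 - x + y

1. deg p = 2. A generic line meets the curve in up to 2 points.
2. Reading off the gridlines: the x-axis gridline crossings are at x ∈ {0, 1}; the y-axis gridline crossings are at y ∈ {0, 1}.
3. Putting this together gives p.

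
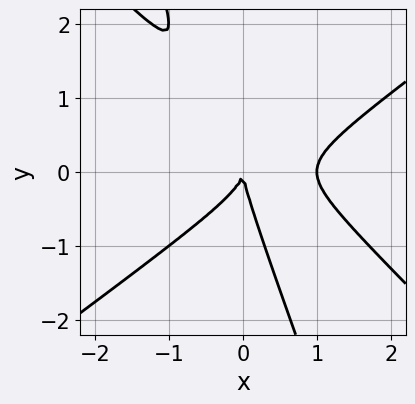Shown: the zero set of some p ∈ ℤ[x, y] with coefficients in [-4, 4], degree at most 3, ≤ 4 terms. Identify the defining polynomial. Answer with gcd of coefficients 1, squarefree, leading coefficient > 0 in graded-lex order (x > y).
Degree: a generic line meets the curve in up to 3 points, so deg p = 3.
Checking where it meets the axes: it meets the y-axis at y = 0 (among the integer gridlines); among the integer gridlines, it crosses the x-axis at x ∈ {0, 1}.
The integer polynomial consistent with all of this is the stated p.

2*x^3 - 3*x*y^2 - y^3 - 2*x^2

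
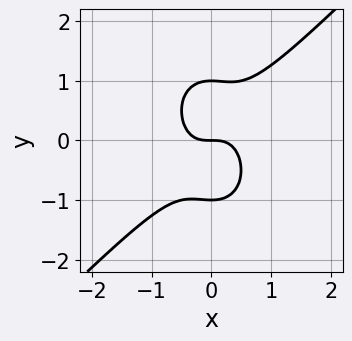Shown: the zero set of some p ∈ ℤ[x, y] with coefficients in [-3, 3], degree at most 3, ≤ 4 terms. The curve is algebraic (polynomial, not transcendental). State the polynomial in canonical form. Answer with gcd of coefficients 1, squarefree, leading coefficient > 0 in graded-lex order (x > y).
First, the degree is 3 — a generic line meets the curve in up to 3 points.
Then, from the axis intercepts and sections: among the integer gridlines, it crosses the y-axis at y ∈ {-1, 0, 1}; one x-axis crossing is at x = 0.
Finally, fitting integer coefficients to these (and the overall shape) gives p.

2*x^3 - x^2*y - y^3 + y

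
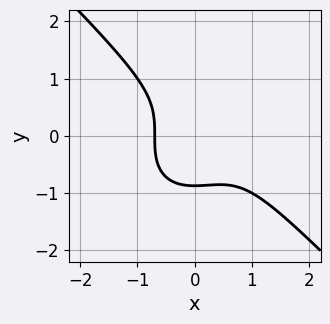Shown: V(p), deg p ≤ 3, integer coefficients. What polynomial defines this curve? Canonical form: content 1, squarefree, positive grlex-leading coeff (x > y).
3*x^3 + 3*y^3 - 2*x^2 + 2

First, the degree is 3 — no degree-2 curve has this shape.
Finally, matching integer coefficients to the picture gives p.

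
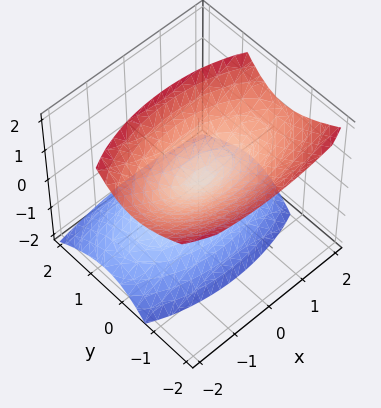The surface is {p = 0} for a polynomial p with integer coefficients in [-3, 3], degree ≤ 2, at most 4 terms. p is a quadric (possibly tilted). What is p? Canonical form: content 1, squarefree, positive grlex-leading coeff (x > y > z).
1. The picture has 2 separate pieces. They look like related sheets of one shape, so recover p as a whole.
2. Degree: no degree-1 surface has this shape, so deg p = 2.
3. Reading off the gridlines: it meets the y-axis at y = 0 (among the integer gridlines); one x-axis crossing is at x = 0; it crosses the z-axis at the gridline z = 0.
4. The integer polynomial consistent with all of this is the stated p.

x^2 + 3*y^2 + 2*y*z - 2*z^2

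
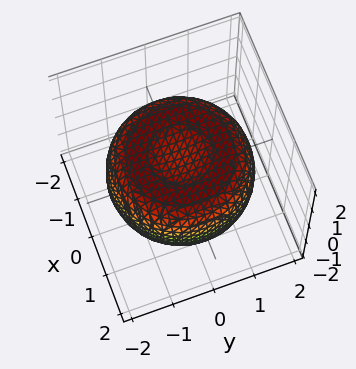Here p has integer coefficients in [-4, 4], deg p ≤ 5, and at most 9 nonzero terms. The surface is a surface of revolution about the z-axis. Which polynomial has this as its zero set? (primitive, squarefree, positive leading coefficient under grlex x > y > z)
x^4 + 2*x^2*y^2 + y^4 - 2*x^2 - 2*y^2 + 3*z^2 - 2

First, deg p = 4. A generic line meets the surface in up to 4 points.
Then, symmetries: rotational symmetry about the z-axis ⇒ p depends on x, y only through x² + y².
Next, against the integer gridlines: a circular section at z = 0 has radius between 1 and 2.
Finally, matching integer coefficients to the picture gives p.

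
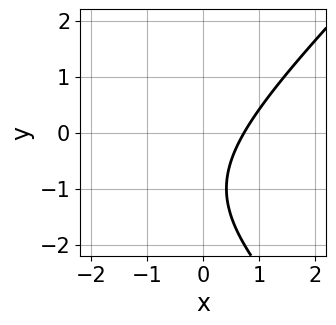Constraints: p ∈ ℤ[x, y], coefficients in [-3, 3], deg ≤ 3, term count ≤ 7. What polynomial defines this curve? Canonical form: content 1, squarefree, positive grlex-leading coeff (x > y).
x^2 - y^2 + 2*x - 2*y - 2

deg p = 2.
From the axis intercepts and sections: the curve avoids every integer y-axis point in the box.
Putting this together gives p.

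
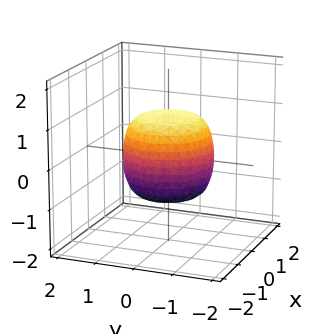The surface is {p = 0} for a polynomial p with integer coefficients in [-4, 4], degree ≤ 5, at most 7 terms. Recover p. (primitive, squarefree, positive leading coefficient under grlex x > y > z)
2*x^4 + 4*x^2*y^2 + 2*y^4 - x^2 - y^2 + 2*z^2 - 2

1. The degree is 4 — the shape is more complex than any degree-3 surface.
2. Symmetries: rotational symmetry about the z-axis ⇒ p depends on x, y only through x² + y².
3. From the visible intercepts: a circular section at z = 1 has radius between 0 and 1; the z-axis gridline crossings are at z ∈ {-1, 1}.
4. Together with the visible shape, these determine p as stated.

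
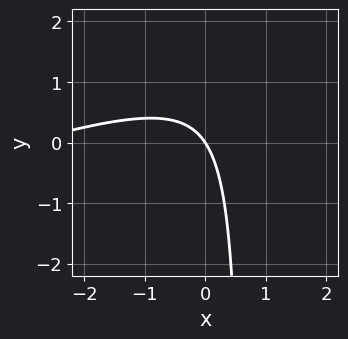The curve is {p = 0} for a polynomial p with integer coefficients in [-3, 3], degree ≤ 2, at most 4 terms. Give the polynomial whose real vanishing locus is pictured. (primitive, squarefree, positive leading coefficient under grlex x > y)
First, degree: the shape is more complex than any degree-1 curve, so deg p = 2.
Next, observable constraints: it meets the x-axis at x = 0 (among the integer gridlines); it crosses the y-axis at the gridline y = 0.
Finally, matching integer coefficients to the picture gives p.

x^2 - 3*x*y + 3*x + 2*y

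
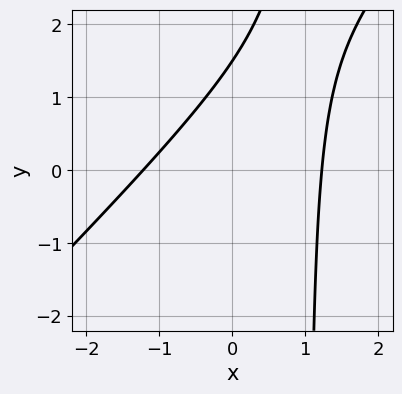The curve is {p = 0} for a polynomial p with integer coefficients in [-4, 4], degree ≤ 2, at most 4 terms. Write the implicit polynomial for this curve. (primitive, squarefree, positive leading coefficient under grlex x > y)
The degree is 2 — the shape is more complex than any degree-1 curve.
Solving for integer coefficients yields p as stated.

2*x^2 - 2*x*y + 2*y - 3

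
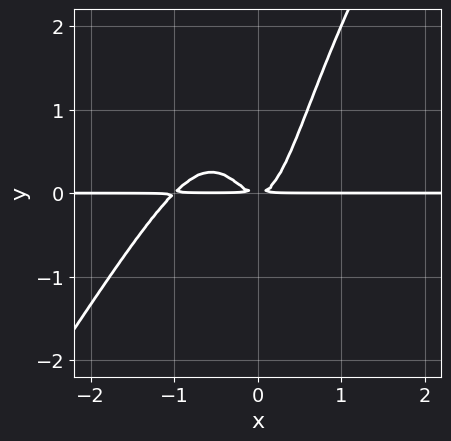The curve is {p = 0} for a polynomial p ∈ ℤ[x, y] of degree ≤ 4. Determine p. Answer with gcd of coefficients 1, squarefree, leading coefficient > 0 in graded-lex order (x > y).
First, deg p = 4. No degree-3 curve has this shape.
Then, reading off the gridlines: every point of the x-axis in the box is on the curve.
Finally, solving for integer coefficients yields p as stated.

3*x^3*y - 2*x^2*y^2 + 3*x^2*y - y^2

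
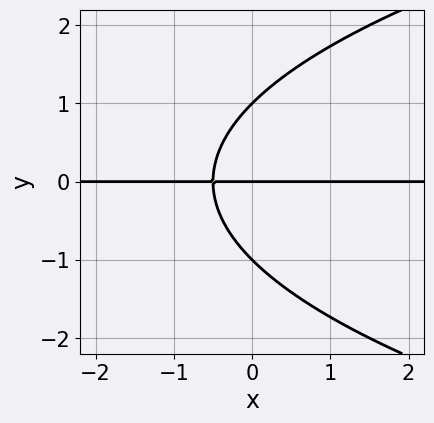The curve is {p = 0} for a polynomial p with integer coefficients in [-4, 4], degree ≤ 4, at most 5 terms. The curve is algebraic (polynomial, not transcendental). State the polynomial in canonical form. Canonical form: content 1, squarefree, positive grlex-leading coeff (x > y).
y^3 - 2*x*y - y

deg p = 3.
Reading off the gridlines: every point of the x-axis in the box is on the curve; the y-axis gridline crossings are at y ∈ {-1, 0, 1}.
Together with the visible shape, these determine p as stated.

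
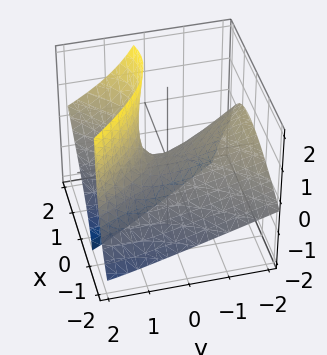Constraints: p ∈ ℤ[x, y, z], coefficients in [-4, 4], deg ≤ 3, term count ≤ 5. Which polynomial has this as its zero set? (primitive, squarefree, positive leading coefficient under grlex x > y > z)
2*x^2 - 3*x*z - y^2 - 3*y*z + 3*z

First, the degree is 2 — no degree-1 surface has this shape.
Next, against the integer gridlines: it meets the y-axis at y = 0 (among the integer gridlines); it meets the z-axis at z = 0 (among the integer gridlines); one x-axis crossing is at x = 0.
Finally, together with the visible shape, these determine p as stated.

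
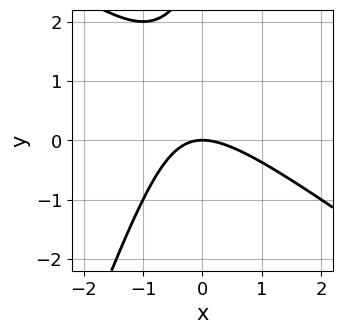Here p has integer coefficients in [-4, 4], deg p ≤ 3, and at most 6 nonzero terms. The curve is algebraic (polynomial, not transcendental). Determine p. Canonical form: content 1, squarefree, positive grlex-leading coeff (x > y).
2*x^2 + 2*x*y - y^2 + 3*y

(a) Degree: a generic line meets the curve in up to 2 points, so deg p = 2.
(b) Observable constraints: it crosses the y-axis at the gridline y = 0; it meets the x-axis at x = 0 (among the integer gridlines).
(c) Together with the visible shape, these determine p as stated.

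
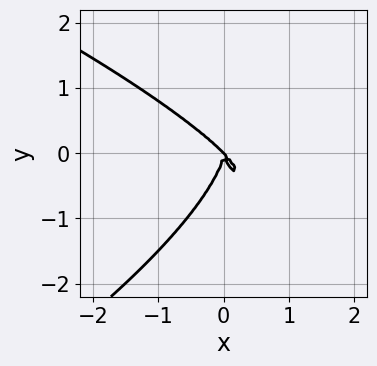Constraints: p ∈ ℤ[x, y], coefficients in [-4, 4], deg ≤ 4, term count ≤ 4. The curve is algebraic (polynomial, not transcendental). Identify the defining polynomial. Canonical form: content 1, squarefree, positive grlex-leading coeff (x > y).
y^4 + 2*x^3 + 2*x^2*y

1. deg p = 4.
2. Observable constraints: it meets the x-axis at x = 0 (among the integer gridlines); one y-axis crossing is at y = 0.
3. Fitting integer coefficients to these (and the overall shape) gives p.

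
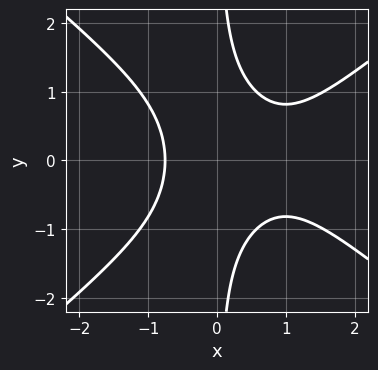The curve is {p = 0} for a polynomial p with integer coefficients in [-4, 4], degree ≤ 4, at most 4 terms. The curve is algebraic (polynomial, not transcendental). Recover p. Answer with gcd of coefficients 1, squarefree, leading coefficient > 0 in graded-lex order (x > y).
2*x^3 - 3*x*y^2 - 2*x^2 + 2

The degree is 3 — the shape is more complex than any degree-2 curve.
Symmetries: the y ↦ −y reflection is a symmetry, so y appears only in even powers.
Checking where it meets the axes: the curve avoids every integer y-axis point in the box.
Putting this together gives p.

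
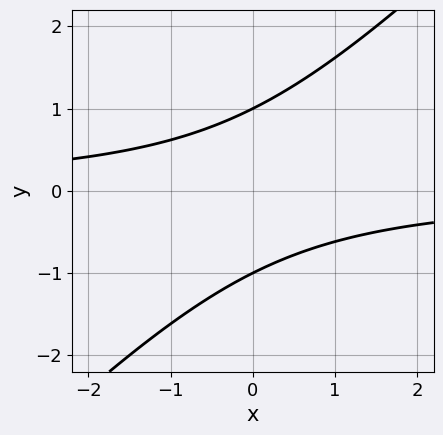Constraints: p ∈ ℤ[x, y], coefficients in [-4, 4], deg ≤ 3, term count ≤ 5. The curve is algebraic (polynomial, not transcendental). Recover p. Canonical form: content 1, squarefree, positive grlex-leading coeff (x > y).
x*y - y^2 + 1

1. deg p = 2.
2. From the visible intercepts: the y-axis gridline crossings are at y ∈ {-1, 1}; no x-intercept at any integer in the box.
3. Matching integer coefficients to the picture gives p.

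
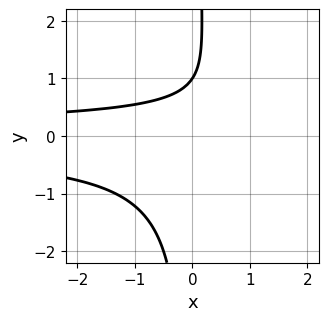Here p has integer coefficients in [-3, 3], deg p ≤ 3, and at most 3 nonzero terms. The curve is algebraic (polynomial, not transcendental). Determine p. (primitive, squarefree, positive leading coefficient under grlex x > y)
deg p = 3. A generic line meets the curve in up to 3 points.
Observable constraints: it misses every integer gridline on the x-axis; one y-axis crossing is at y = 1.
Fitting integer coefficients to these (and the overall shape) gives p.

3*x*y^2 - 2*y + 2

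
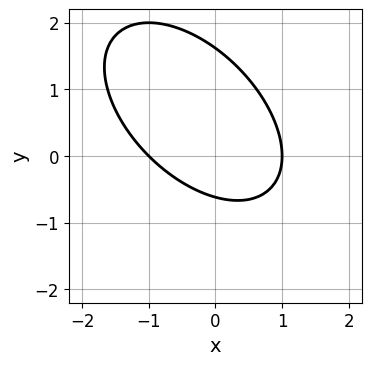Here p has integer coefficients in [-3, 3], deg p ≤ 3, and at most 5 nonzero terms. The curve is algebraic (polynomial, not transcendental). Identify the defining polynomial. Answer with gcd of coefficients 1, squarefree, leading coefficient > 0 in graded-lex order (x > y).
x^2 + x*y + y^2 - y - 1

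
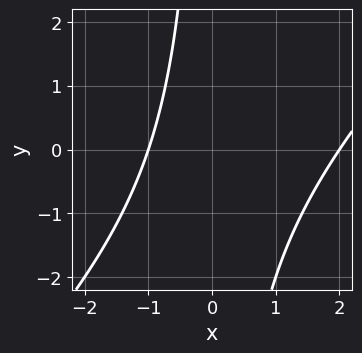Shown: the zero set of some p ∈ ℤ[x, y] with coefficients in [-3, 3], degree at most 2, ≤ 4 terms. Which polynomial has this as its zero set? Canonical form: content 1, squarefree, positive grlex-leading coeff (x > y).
First, deg p = 2. A generic line meets the curve in up to 2 points.
Then, against the integer gridlines: it misses every integer gridline on the y-axis; the x-axis gridline crossings are at x ∈ {-1, 2}.
Finally, assembling these constraints gives the stated polynomial.

x^2 - x*y - x - 2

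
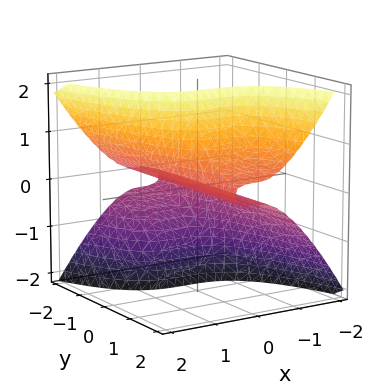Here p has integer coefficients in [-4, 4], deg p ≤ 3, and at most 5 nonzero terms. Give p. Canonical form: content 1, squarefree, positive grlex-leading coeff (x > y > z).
x^3 + y*z^2 - z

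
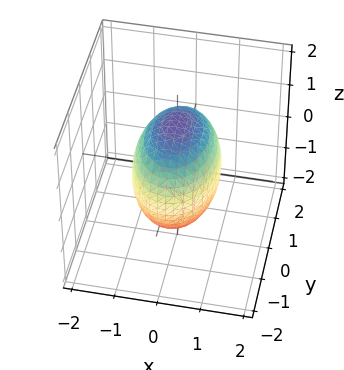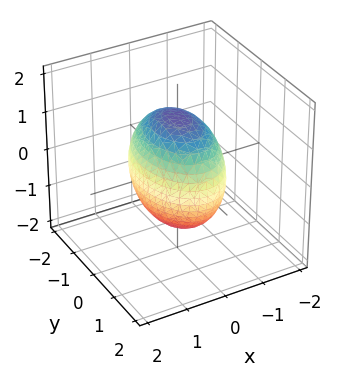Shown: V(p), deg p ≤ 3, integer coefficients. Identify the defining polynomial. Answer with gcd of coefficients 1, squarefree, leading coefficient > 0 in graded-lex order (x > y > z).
2*x^2 + y^2 + z^2 - 2

The degree is 2 — bounded and convex; a quadric.
Symmetries: the z ↦ −z reflection is a symmetry, so z appears only in even powers; mirror symmetry y ↦ −y ⇒ only even powers of y; mirror symmetry x ↦ −x ⇒ only even powers of x.
Checking where it meets the axes: the x-axis gridline crossings are at x ∈ {-1, 1}.
The integer polynomial consistent with all of this is the stated p.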